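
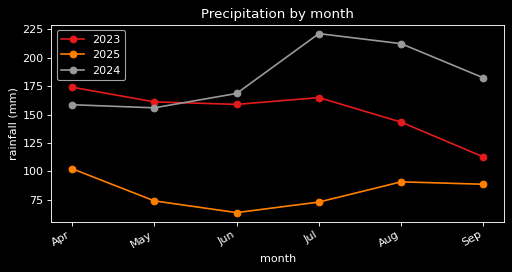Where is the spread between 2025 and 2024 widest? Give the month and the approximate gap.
Jul: 2025 ≈ 80, 2024 ≈ 220 → gap ≈ 140. Next-largest (Aug) is only ≈ 120.

Jul, ≈ 140 mm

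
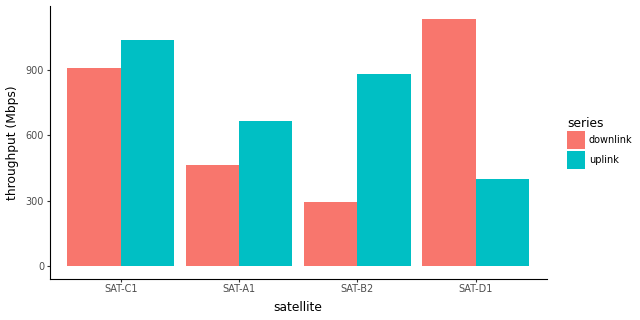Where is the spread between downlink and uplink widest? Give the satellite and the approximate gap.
SAT-D1, ≈ 700 Mbps

SAT-D1: downlink ≈ 1100, uplink ≈ 400 → gap ≈ 700. Next-largest (SAT-B2) is only ≈ 600.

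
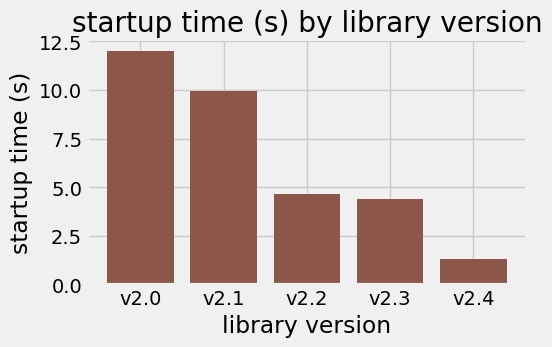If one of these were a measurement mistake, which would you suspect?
v2.0 ≈ 12; the rest sit between ≈ 1 and ≈ 10.

v2.0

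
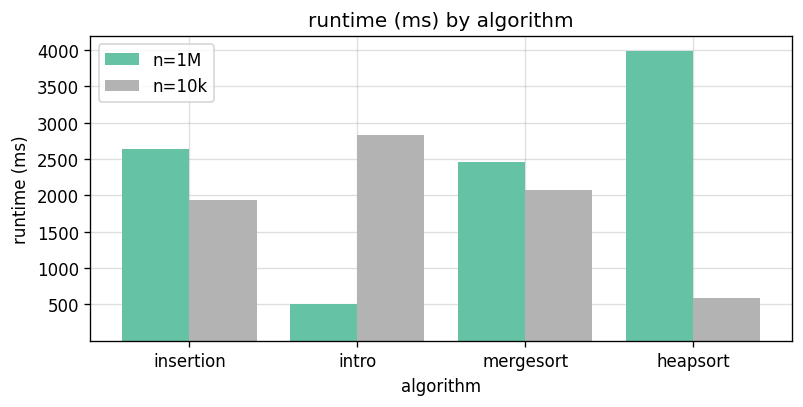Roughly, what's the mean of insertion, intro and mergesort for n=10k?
≈ 2333

(2000 + 3000 + 2000) / 3 ≈ 2333.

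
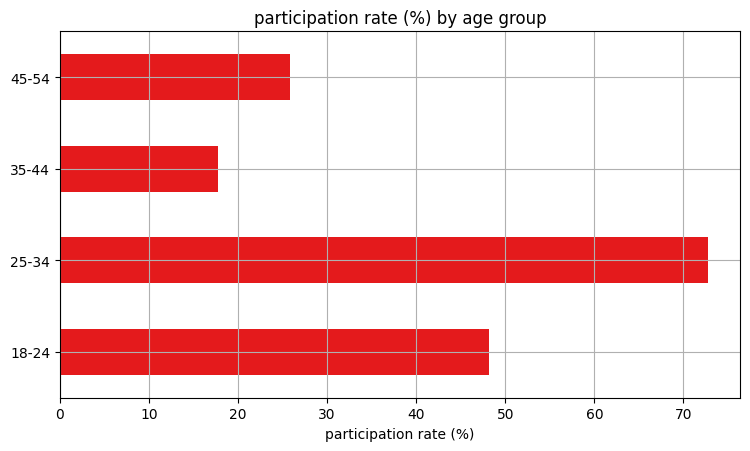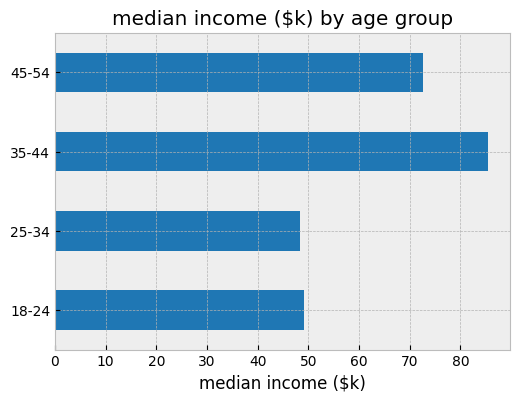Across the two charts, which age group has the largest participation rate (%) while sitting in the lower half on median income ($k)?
25-34

Chart 2 median median income ($k) ≈ 60; below-median age groups: 18-24, 25-34. Among those, 25-34 has the highest participation rate (%) (≈ 70).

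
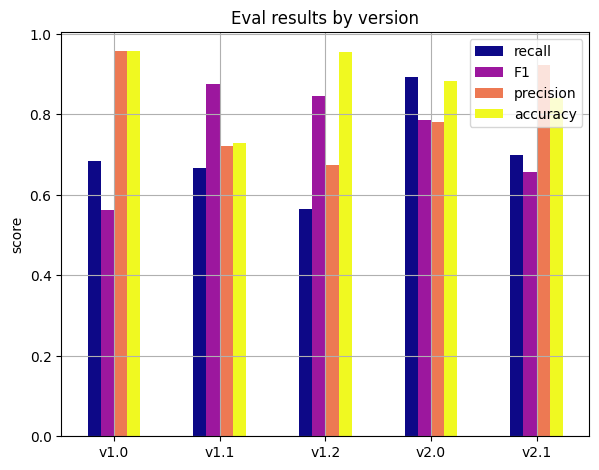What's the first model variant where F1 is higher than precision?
v1.0: F1 ≈ 0.6 vs precision ≈ 1.0 (not yet); v1.1: F1 ≈ 0.9 vs precision ≈ 0.7 (first crossover).

v1.1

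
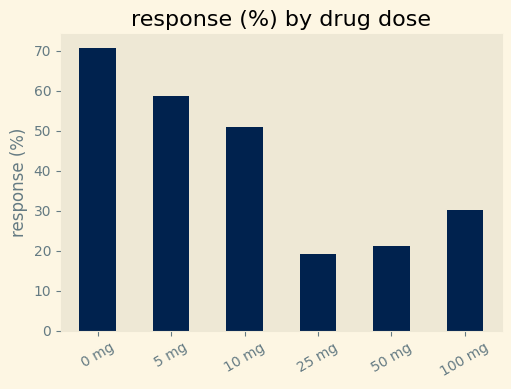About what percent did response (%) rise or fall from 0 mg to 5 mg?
≈ -14.3%

0 mg ≈ 70, 5 mg ≈ 60; (60 − 70) / 70 ≈ -14.3%.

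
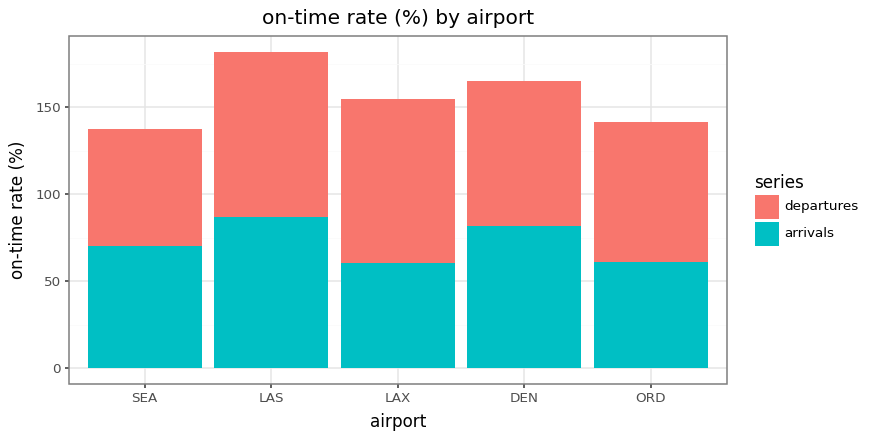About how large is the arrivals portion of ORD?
≈ 60

arrivals top ≈ 60, bottom ≈ 0; segment ≈ 60.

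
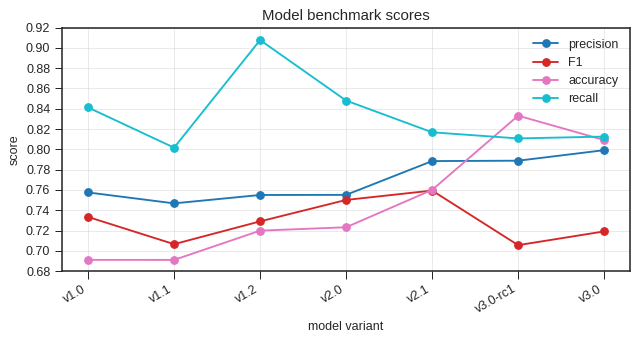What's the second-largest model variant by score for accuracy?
v3.0

Top 3 for accuracy: v3.0-rc1 ≈ 0.84, v3.0 ≈ 0.80, v2.1 ≈ 0.76.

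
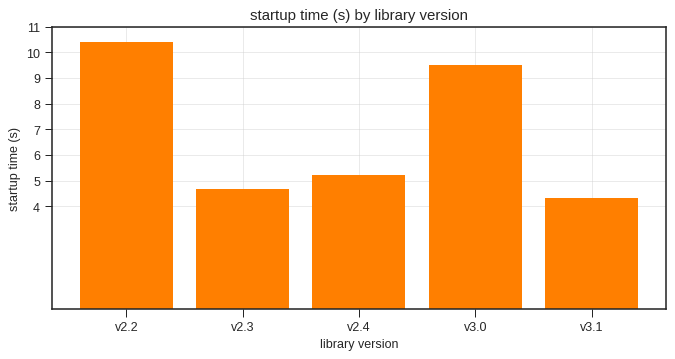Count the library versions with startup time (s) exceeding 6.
2

Above 6: v2.2, v3.0.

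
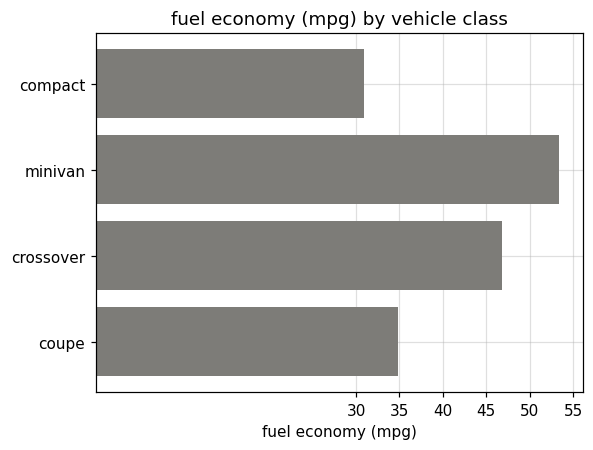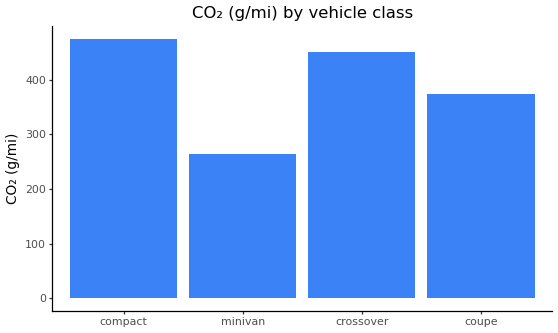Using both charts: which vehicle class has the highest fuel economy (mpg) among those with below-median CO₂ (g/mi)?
Chart 2 median CO₂ (g/mi) ≈ 400; below-median vehicle classes: minivan, coupe. Among those, minivan has the highest fuel economy (mpg) (≈ 55).

minivan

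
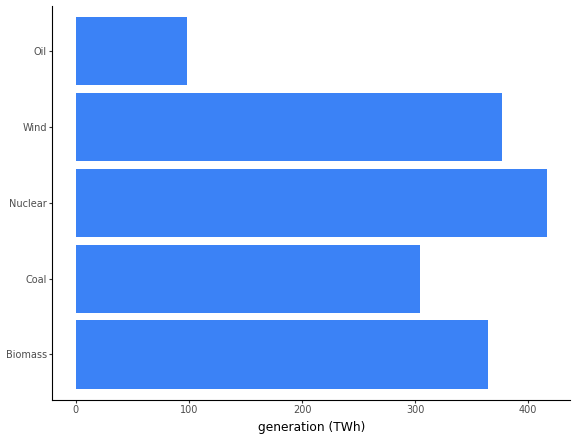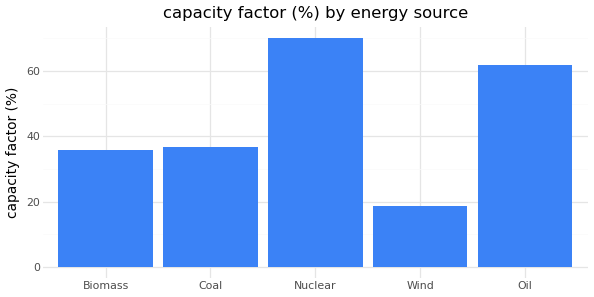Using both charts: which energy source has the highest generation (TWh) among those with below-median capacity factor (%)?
Wind

Chart 2 median capacity factor (%) ≈ 40; below-median energy sources: Biomass, Wind. Among those, Wind has the highest generation (TWh) (≈ 400).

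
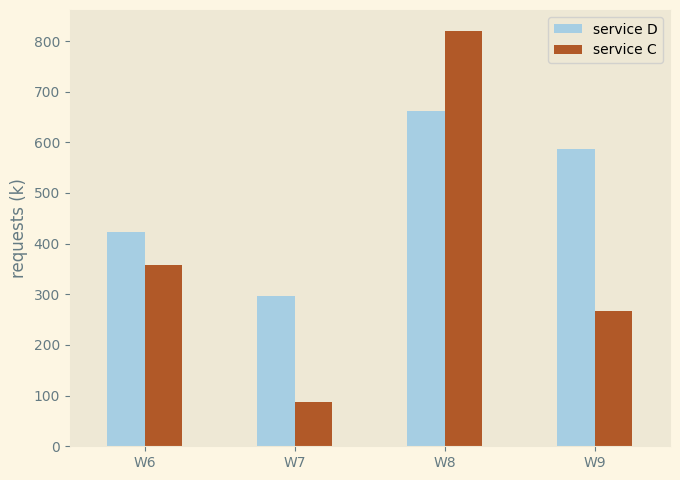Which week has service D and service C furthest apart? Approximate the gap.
W9: service D ≈ 600, service C ≈ 300 → gap ≈ 300. Next-largest (W7) is only ≈ 200.

W9, ≈ 300 k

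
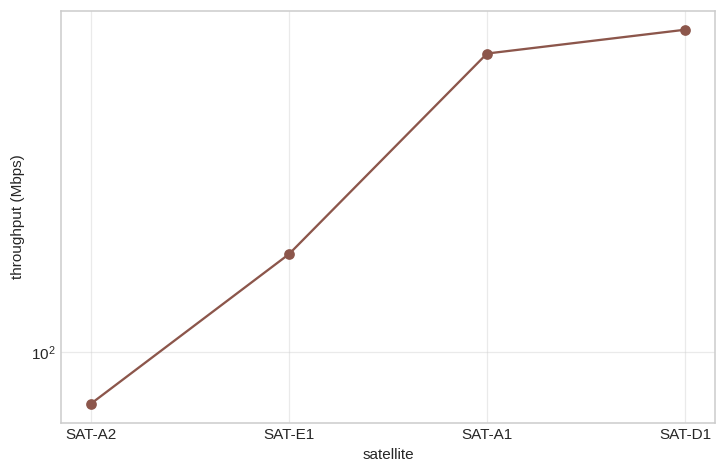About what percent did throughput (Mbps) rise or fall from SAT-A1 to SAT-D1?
≈ +14.3%

SAT-A1 ≈ 700, SAT-D1 ≈ 800; (800 − 700) / 700 ≈ +14.3%.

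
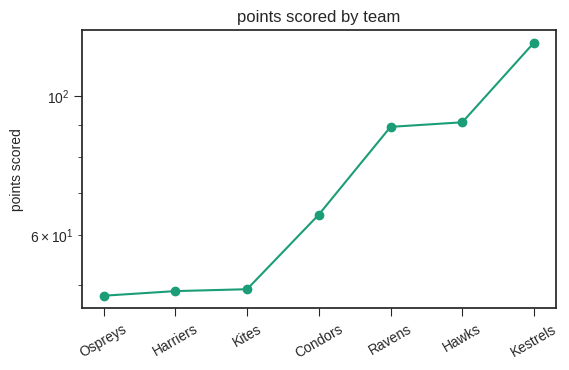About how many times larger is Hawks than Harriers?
Hawks ≈ 90, Harriers ≈ 50; 90/50 ≈ 1.8.

≈ 1.8×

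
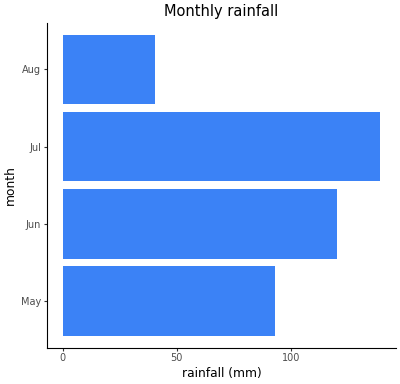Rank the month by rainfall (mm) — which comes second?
Jun

Top 3: Jul ≈ 140, Jun ≈ 120, May ≈ 100.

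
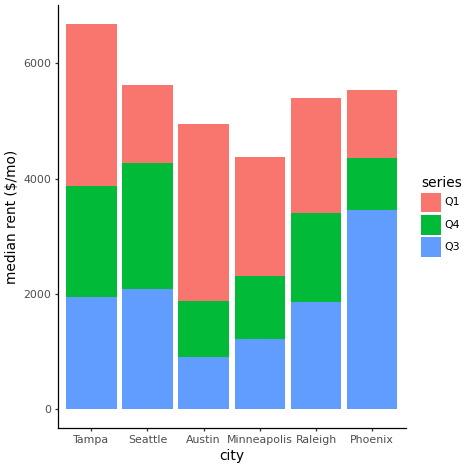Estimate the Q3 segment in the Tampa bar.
Q3 top ≈ 2000, bottom ≈ 0; segment ≈ 2000.

≈ 2000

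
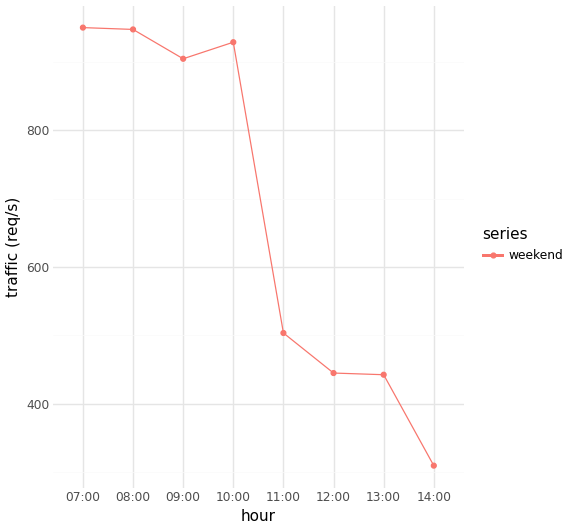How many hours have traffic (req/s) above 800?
Above 800: 07:00, 08:00, 09:00, 10:00.

4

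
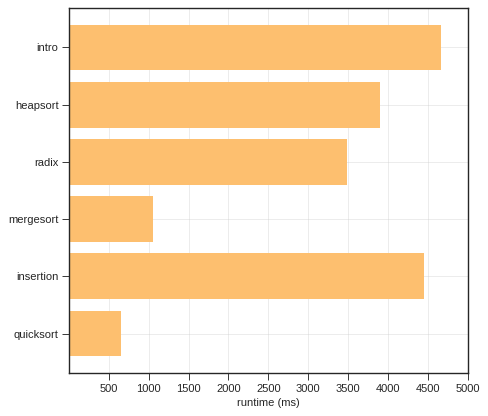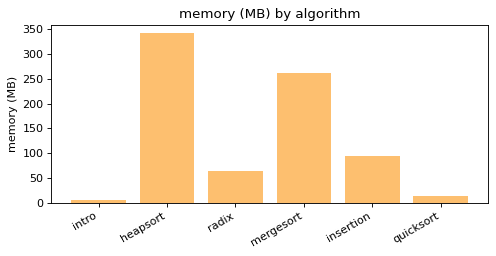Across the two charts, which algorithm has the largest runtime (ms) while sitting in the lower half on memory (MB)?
Chart 2 median memory (MB) ≈ 100; below-median algorithms: intro, radix, quicksort. Among those, intro has the highest runtime (ms) (≈ 4500).

intro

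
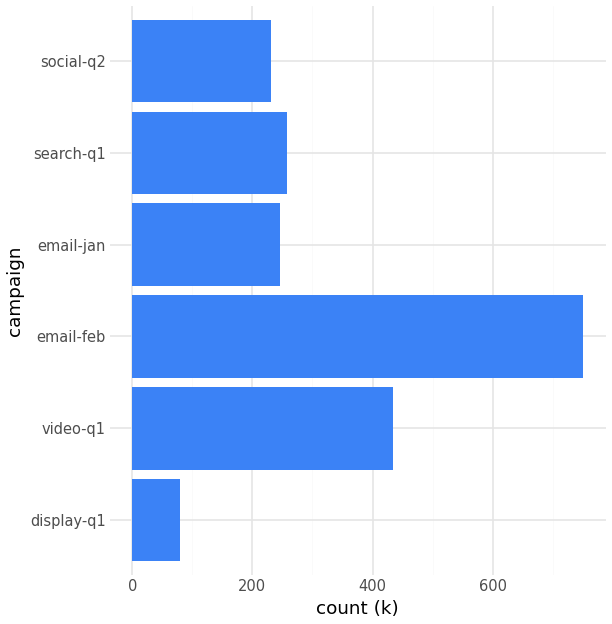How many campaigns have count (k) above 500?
Above 500: email-feb.

1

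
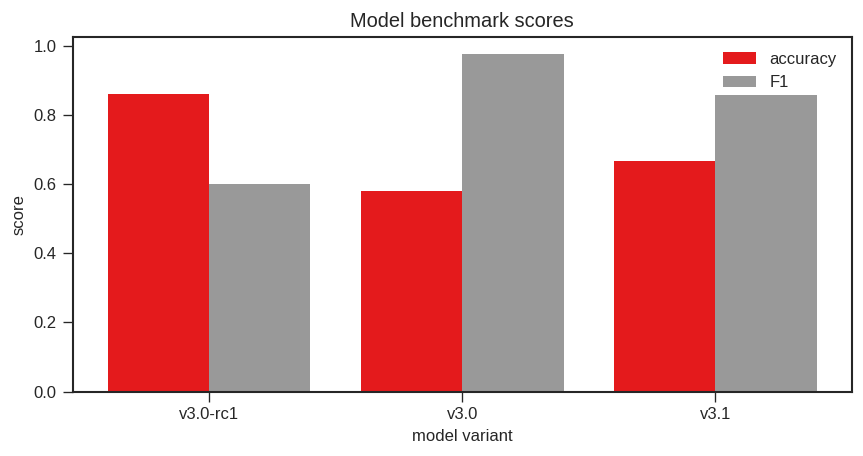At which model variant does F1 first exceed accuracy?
v3.0-rc1: F1 ≈ 0.6 vs accuracy ≈ 0.9 (not yet); v3.0: F1 ≈ 1.0 vs accuracy ≈ 0.6 (first crossover).

v3.0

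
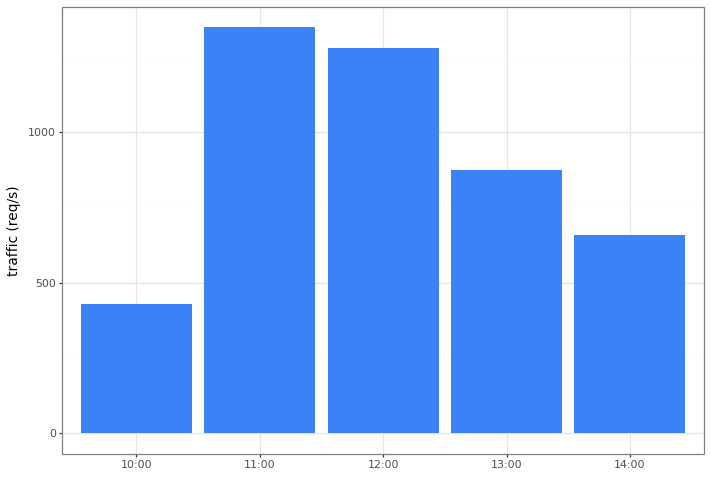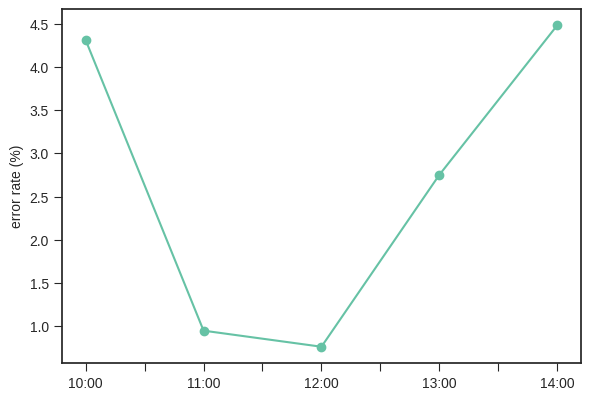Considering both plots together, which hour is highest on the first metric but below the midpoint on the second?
11:00

Chart 2 median error rate (%) ≈ 3; below-median hours: 11:00, 12:00. Among those, 11:00 has the highest traffic (req/s) (≈ 1400).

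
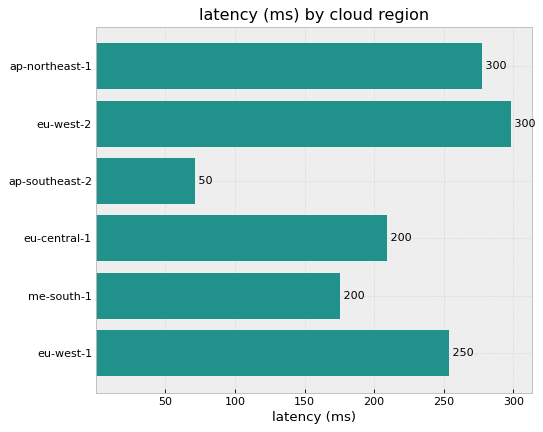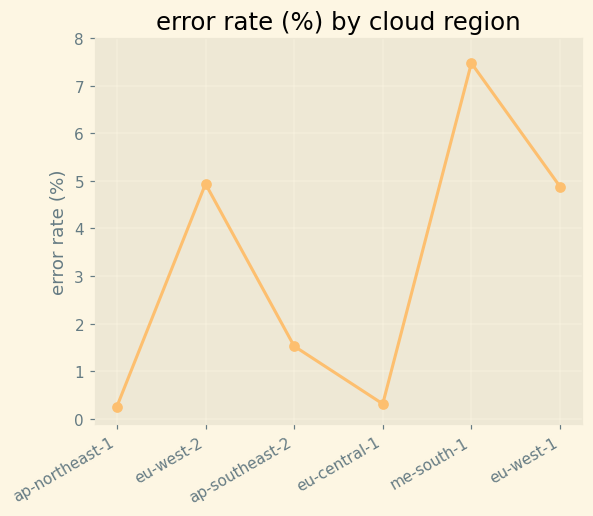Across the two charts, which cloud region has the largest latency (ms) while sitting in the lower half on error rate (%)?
Chart 2 median error rate (%) ≈ 3; below-median cloud regions: ap-northeast-1, ap-southeast-2, eu-central-1. Among those, ap-northeast-1 has the highest latency (ms) (≈ 300).

ap-northeast-1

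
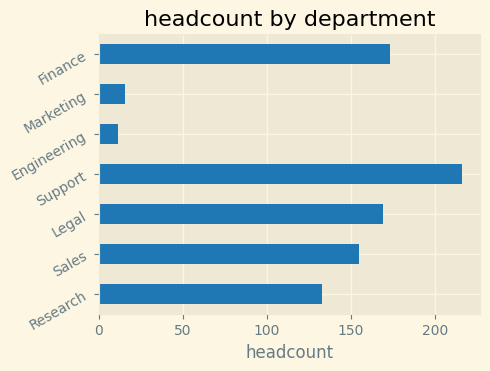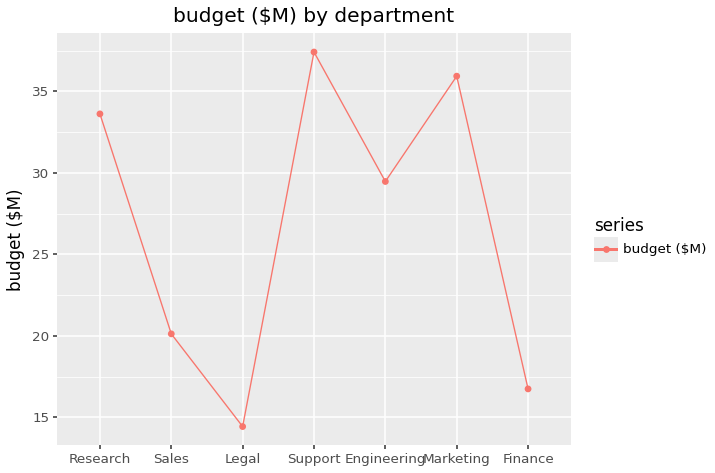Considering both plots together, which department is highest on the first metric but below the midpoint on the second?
Finance

Chart 2 median budget ($M) ≈ 30; below-median departments: Sales, Legal, Finance. Among those, Finance has the highest headcount (≈ 180).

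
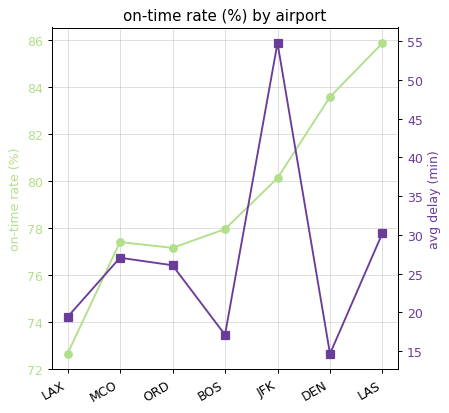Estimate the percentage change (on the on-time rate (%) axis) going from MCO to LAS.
≈ +10.3%

MCO ≈ 78, LAS ≈ 86; (86 − 78) / 78 ≈ +10.3%.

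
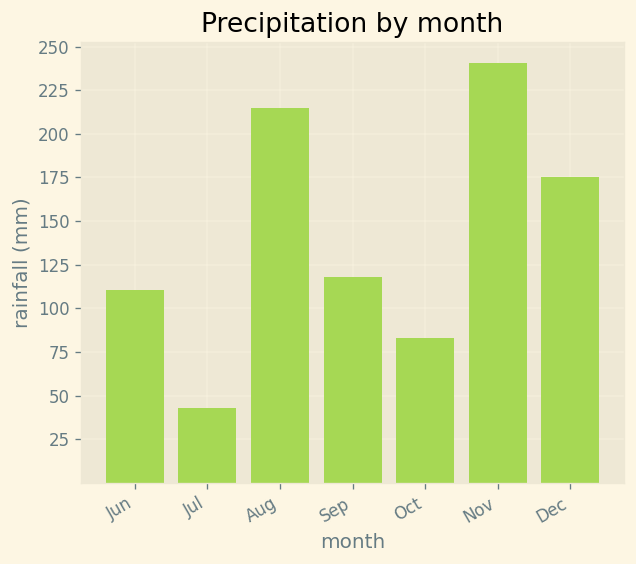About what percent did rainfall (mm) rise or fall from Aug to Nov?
Aug ≈ 225, Nov ≈ 250; (250 − 225) / 225 ≈ +11.1%.

≈ +11.1%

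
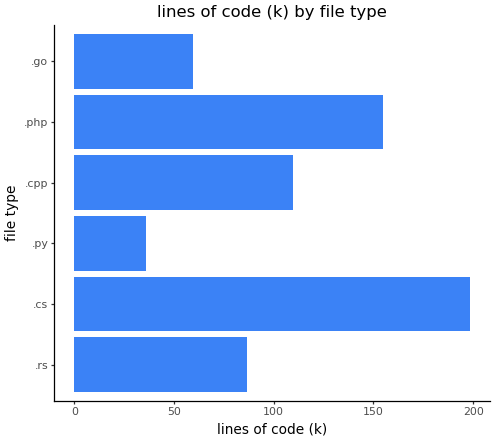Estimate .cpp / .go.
.cpp ≈ 100, .go ≈ 60; 100/60 ≈ 1.67.

≈ 1.67×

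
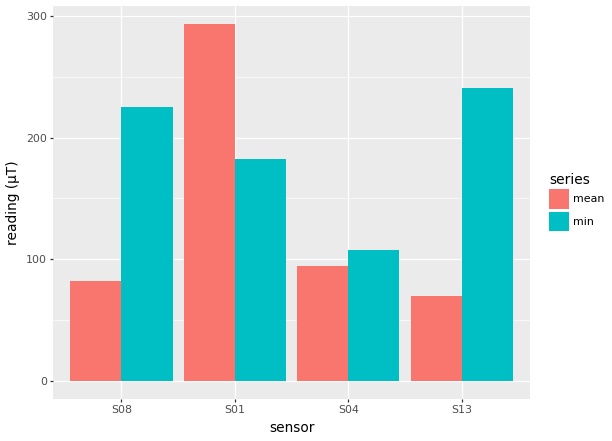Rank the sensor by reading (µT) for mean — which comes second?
Top 3 for mean: S01 ≈ 300, S04 ≈ 100, S08 ≈ 75.

S04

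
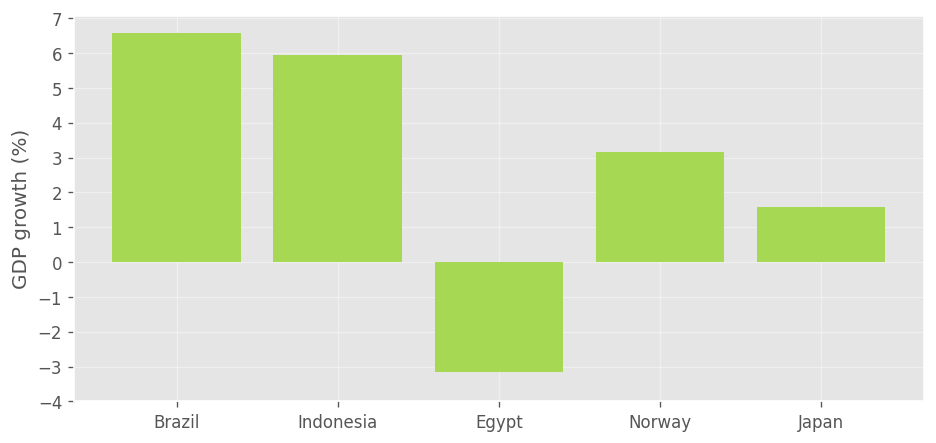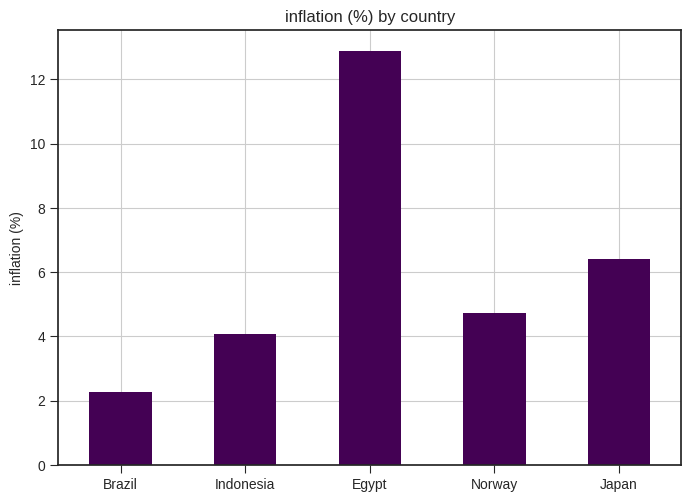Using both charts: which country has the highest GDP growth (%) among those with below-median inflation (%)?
Brazil

Chart 2 median inflation (%) ≈ 4; below-median countries: Brazil, Indonesia. Among those, Brazil has the highest GDP growth (%) (≈ 7).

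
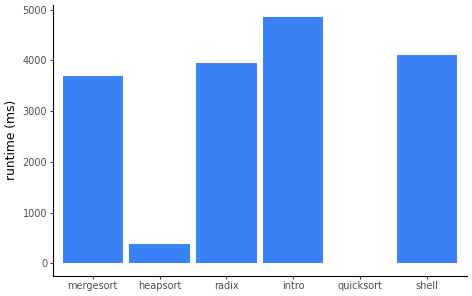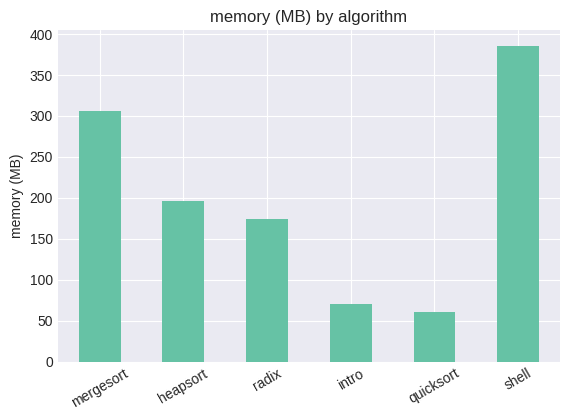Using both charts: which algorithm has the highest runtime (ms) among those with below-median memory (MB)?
Chart 2 median memory (MB) ≈ 200; below-median algorithms: radix, intro, quicksort. Among those, intro has the highest runtime (ms) (≈ 5000).

intro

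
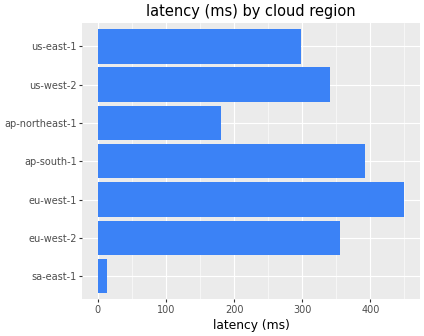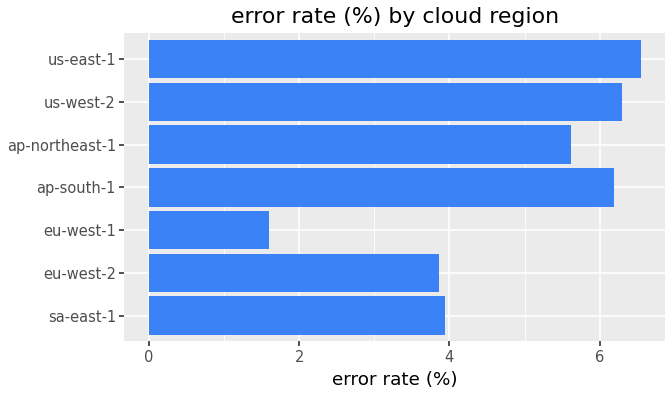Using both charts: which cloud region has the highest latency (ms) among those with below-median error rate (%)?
eu-west-1

Chart 2 median error rate (%) ≈ 6; below-median cloud regions: sa-east-1, eu-west-2, eu-west-1. Among those, eu-west-1 has the highest latency (ms) (≈ 450).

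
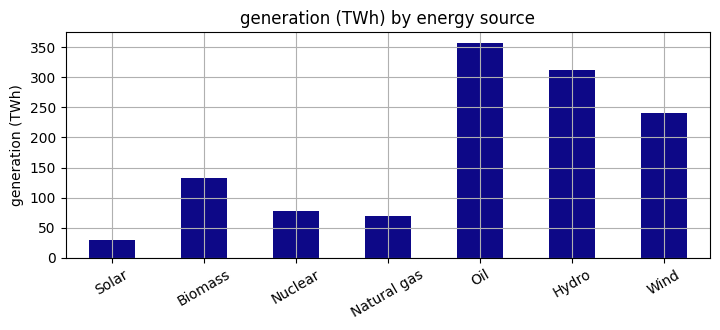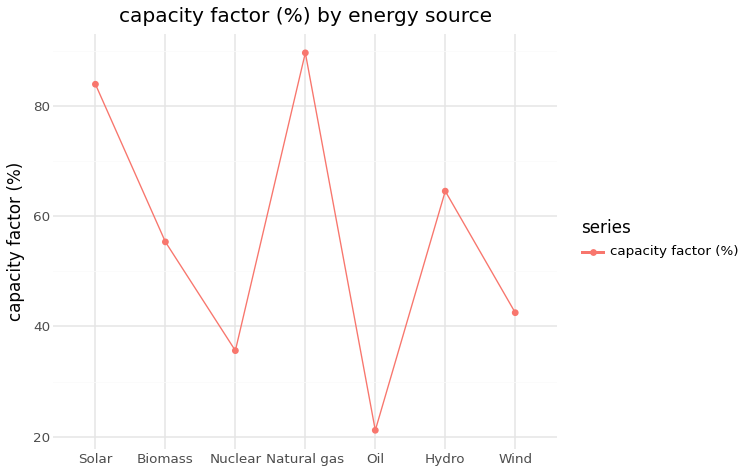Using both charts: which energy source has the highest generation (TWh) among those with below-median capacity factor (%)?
Oil

Chart 2 median capacity factor (%) ≈ 60; below-median energy sources: Nuclear, Oil, Wind. Among those, Oil has the highest generation (TWh) (≈ 350).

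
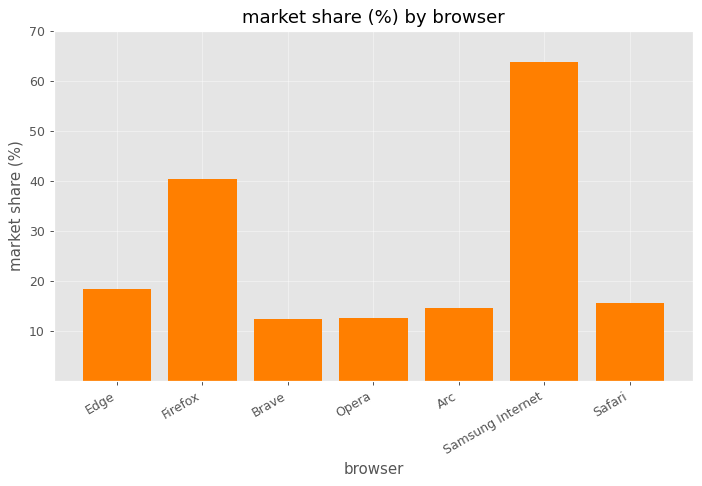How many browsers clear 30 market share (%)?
2

Above 30: Firefox, Samsung Internet.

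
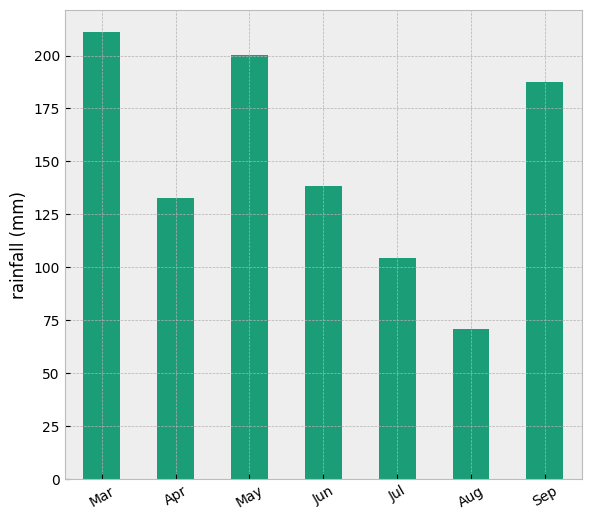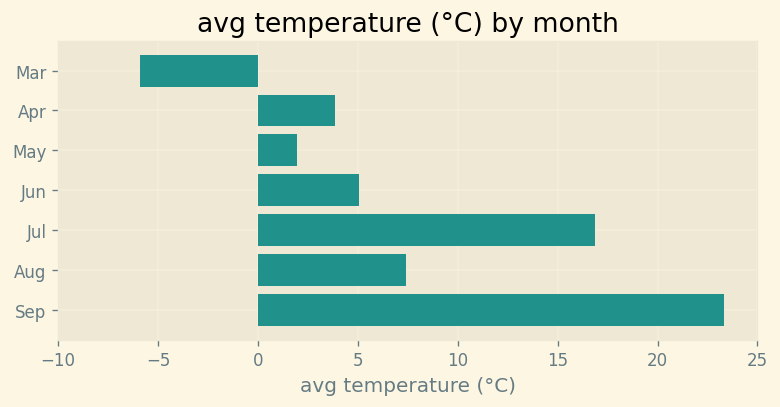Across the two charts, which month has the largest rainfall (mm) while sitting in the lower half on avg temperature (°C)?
Mar

Chart 2 median avg temperature (°C) ≈ 5; below-median months: Mar, Apr, May. Among those, Mar has the highest rainfall (mm) (≈ 220).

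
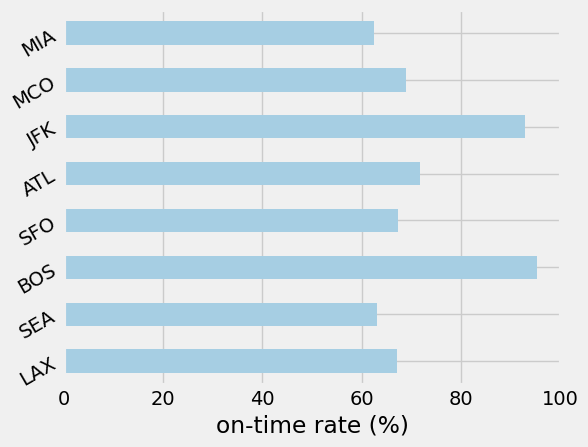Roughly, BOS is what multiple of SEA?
≈ 1.67×

BOS ≈ 100, SEA ≈ 60; 100/60 ≈ 1.67.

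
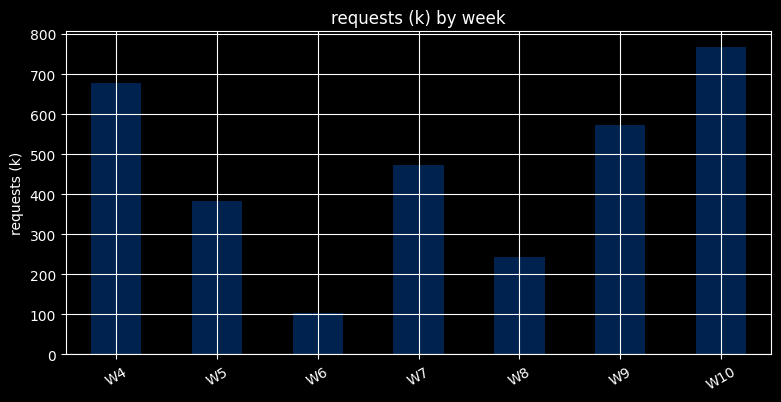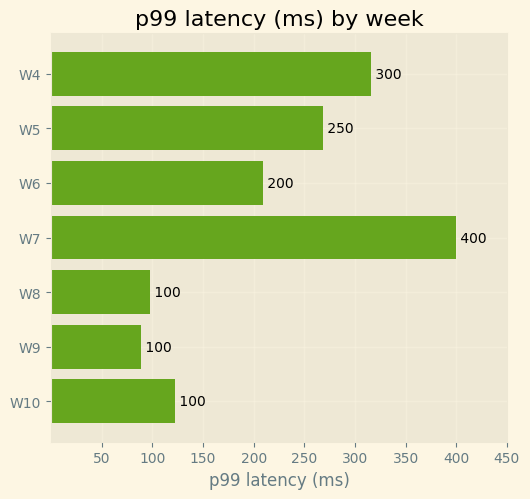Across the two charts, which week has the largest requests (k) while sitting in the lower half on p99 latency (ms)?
Chart 2 median p99 latency (ms) ≈ 200; below-median weeks: W8, W9, W10. Among those, W10 has the highest requests (k) (≈ 800).

W10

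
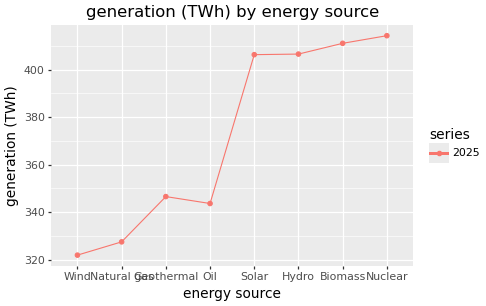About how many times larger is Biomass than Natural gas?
Biomass ≈ 410, Natural gas ≈ 330; 410/330 ≈ 1.24.

≈ 1.24×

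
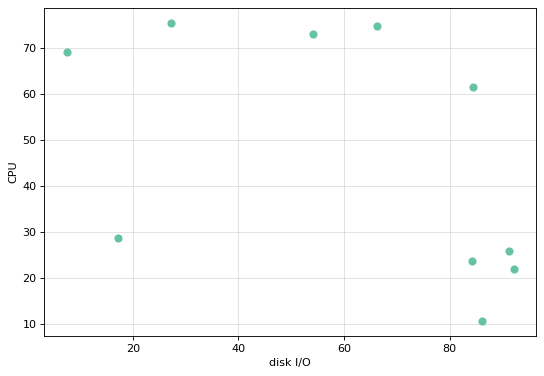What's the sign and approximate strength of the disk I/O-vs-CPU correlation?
Points are negatively correlated; moderate (|r| ≈ 0.5).

negative, moderate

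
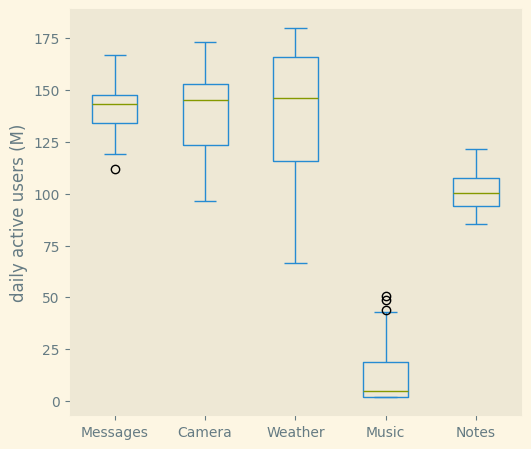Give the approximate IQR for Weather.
Q3 ≈ 160, Q1 ≈ 120; IQR ≈ 40.

≈ 40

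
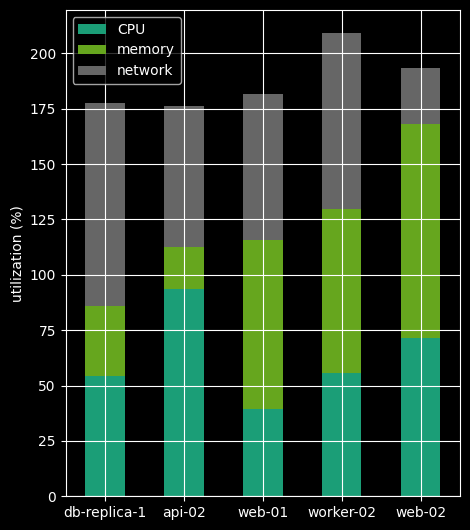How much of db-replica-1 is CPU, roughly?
≈ 60

CPU top ≈ 60, bottom ≈ 0; segment ≈ 60.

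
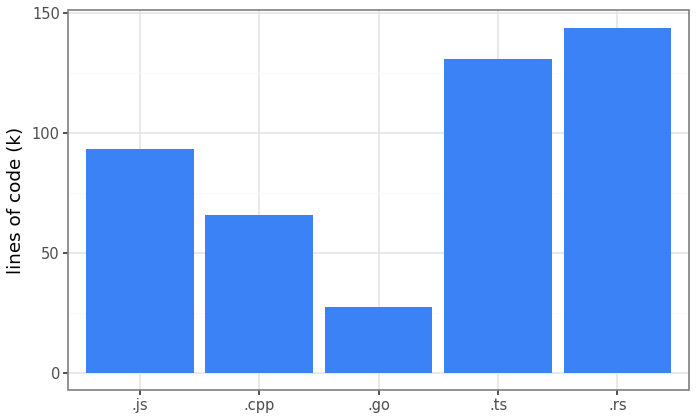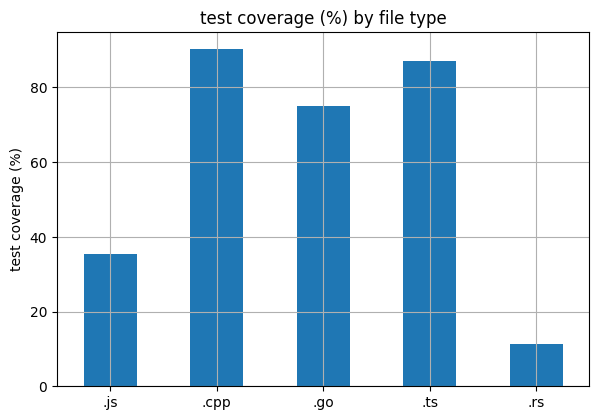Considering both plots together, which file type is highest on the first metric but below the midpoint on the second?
.rs

Chart 2 median test coverage (%) ≈ 70; below-median file types: .js, .rs. Among those, .rs has the highest lines of code (k) (≈ 140).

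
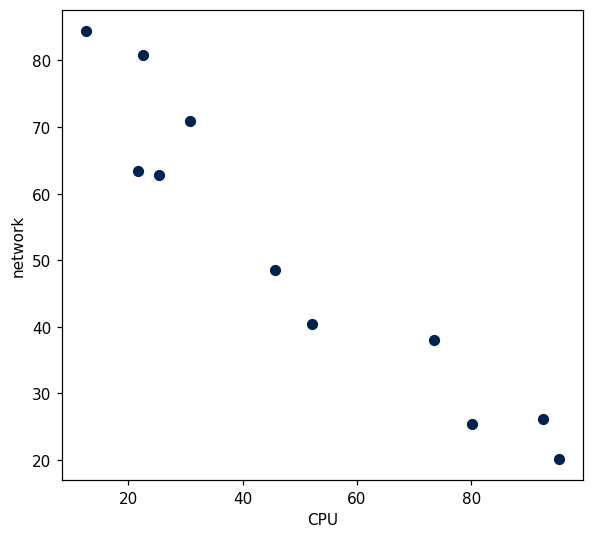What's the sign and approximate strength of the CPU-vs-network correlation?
Points are negatively correlated; strong (|r| ≈ 1.0).

negative, strong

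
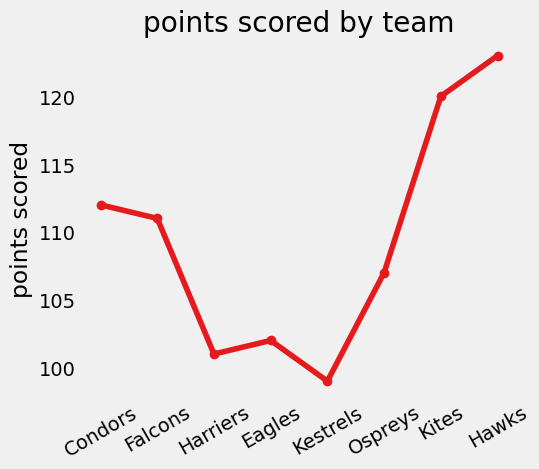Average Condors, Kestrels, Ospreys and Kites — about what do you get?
≈ 110

(112 + 100 + 108 + 120) / 4 ≈ 110.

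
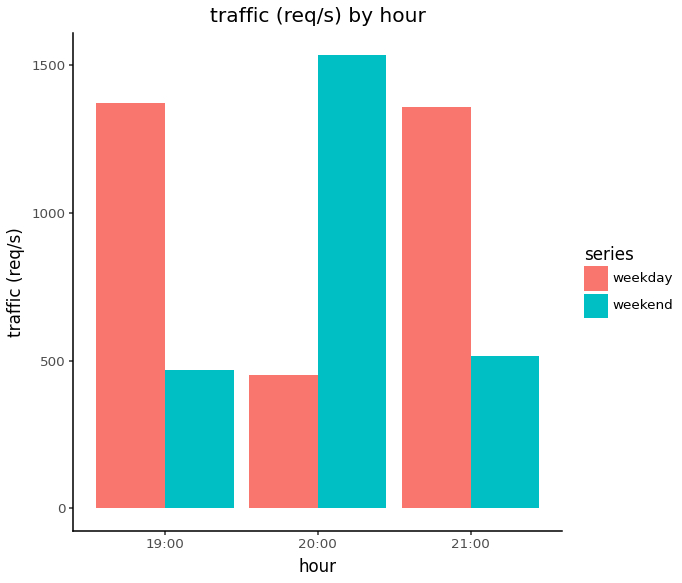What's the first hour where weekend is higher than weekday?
20:00

19:00: weekend ≈ 400 vs weekday ≈ 1400 (not yet); 20:00: weekend ≈ 1600 vs weekday ≈ 400 (first crossover).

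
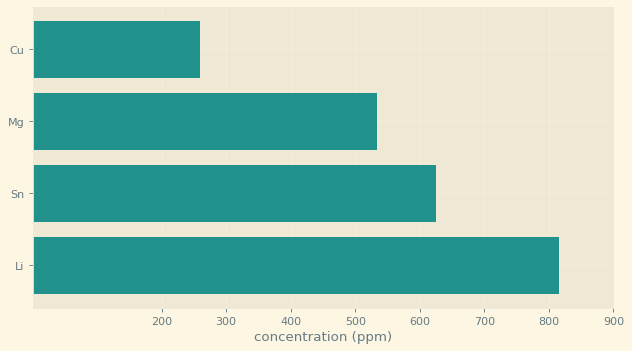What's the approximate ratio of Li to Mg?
≈ 1.6×

Li ≈ 800, Mg ≈ 500; 800/500 ≈ 1.6.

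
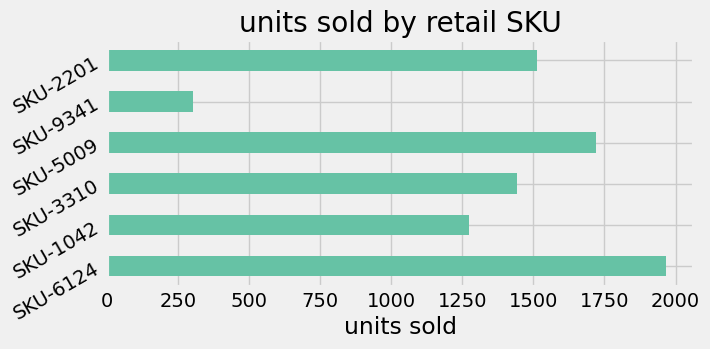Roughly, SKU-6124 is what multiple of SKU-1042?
SKU-6124 ≈ 2000, SKU-1042 ≈ 1200; 2000/1200 ≈ 1.67.

≈ 1.67×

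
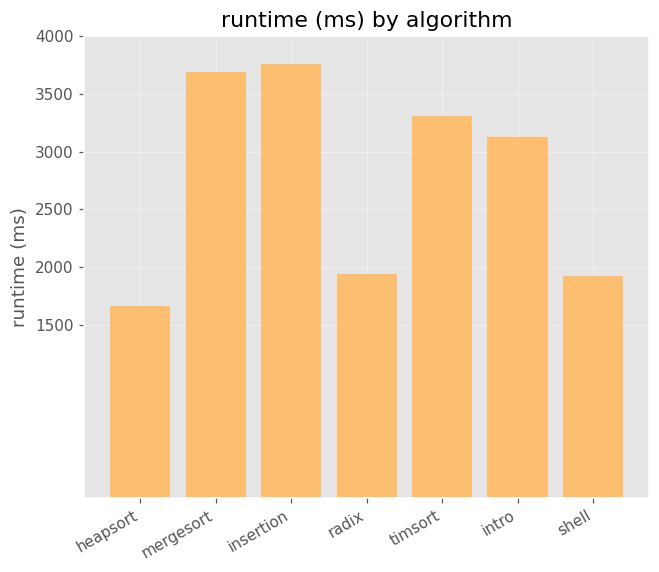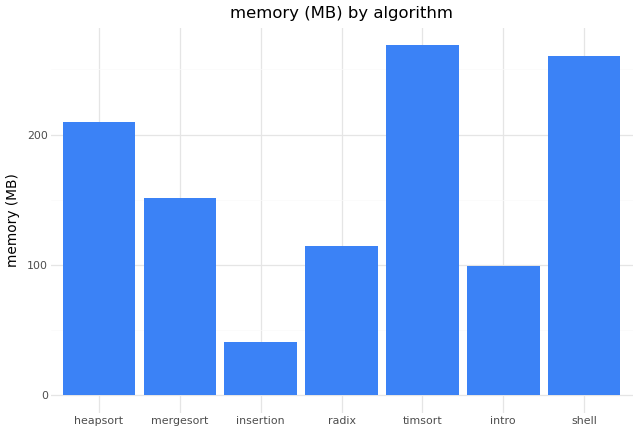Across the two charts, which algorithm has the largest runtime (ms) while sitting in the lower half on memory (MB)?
insertion

Chart 2 median memory (MB) ≈ 150; below-median algorithms: insertion, radix, intro. Among those, insertion has the highest runtime (ms) (≈ 4000).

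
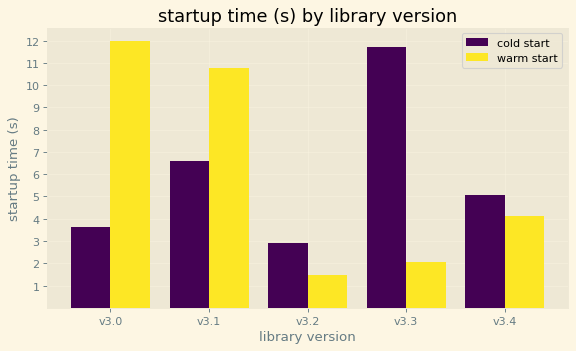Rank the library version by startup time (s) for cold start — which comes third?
v3.4

Top 4 for cold start: v3.3 ≈ 12, v3.1 ≈ 7, v3.4 ≈ 5, v3.0 ≈ 4.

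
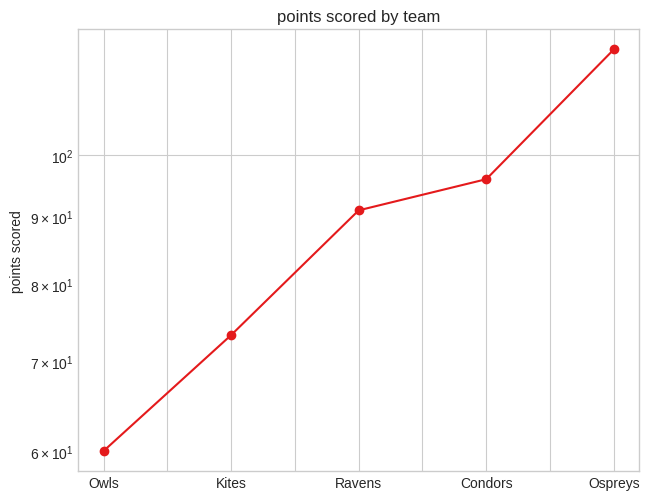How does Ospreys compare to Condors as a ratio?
Ospreys ≈ 120, Condors ≈ 100; 120/100 ≈ 1.2.

≈ 1.2×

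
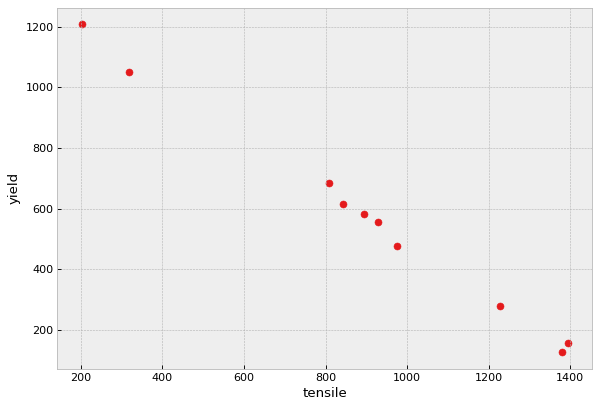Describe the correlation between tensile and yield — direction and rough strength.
negative, strong

Points are negatively correlated; strong (|r| ≈ 1.0).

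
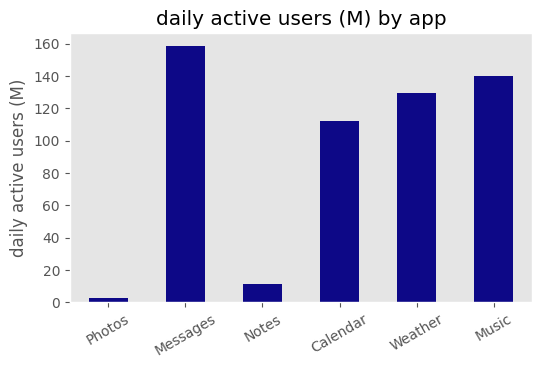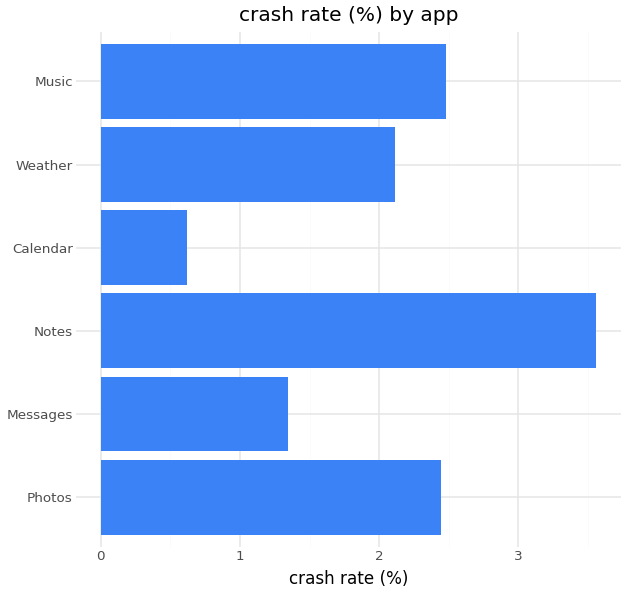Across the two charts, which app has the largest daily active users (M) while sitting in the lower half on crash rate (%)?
Chart 2 median crash rate (%) ≈ 2.5; below-median apps: Messages, Calendar, Weather. Among those, Messages has the highest daily active users (M) (≈ 160).

Messages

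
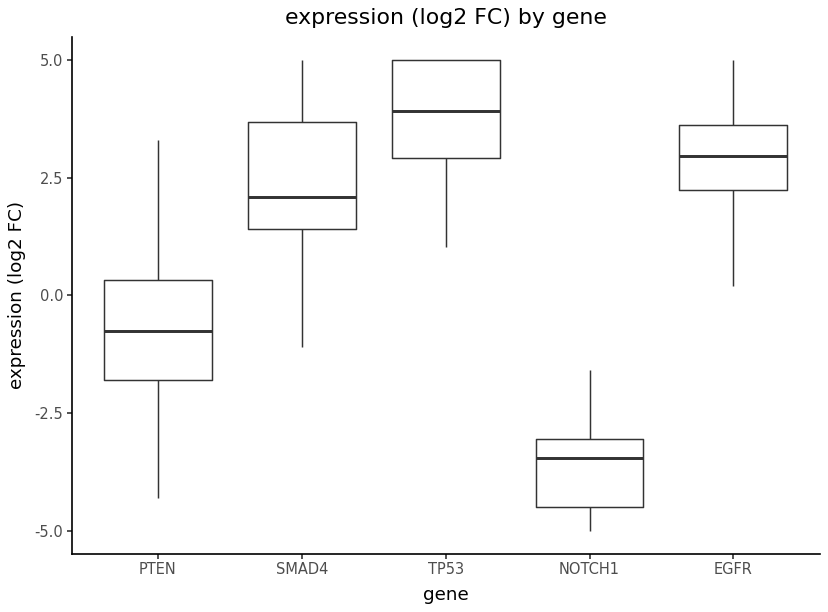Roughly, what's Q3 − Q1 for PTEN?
Q3 ≈ 0, Q1 ≈ -2; IQR ≈ 2.

≈ 2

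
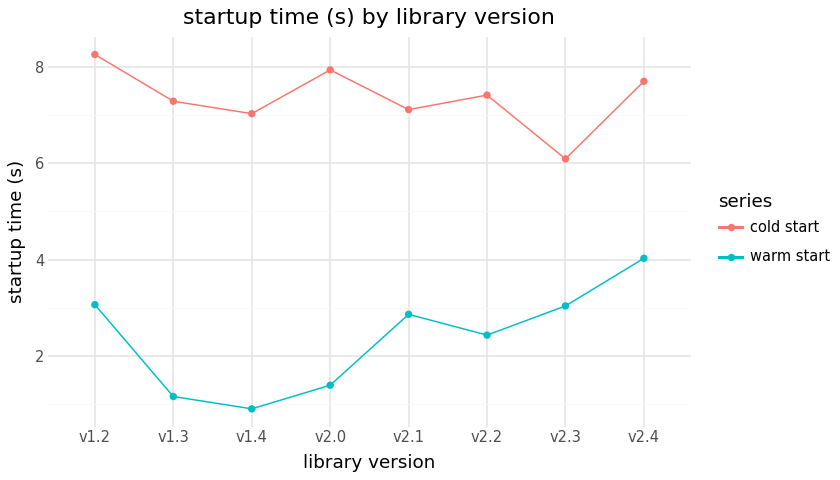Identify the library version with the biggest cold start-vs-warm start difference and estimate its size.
v2.0: cold start ≈ 8, warm start ≈ 1 → gap ≈ 7. Next-largest (v1.3) is only ≈ 6.

v2.0, ≈ 7 s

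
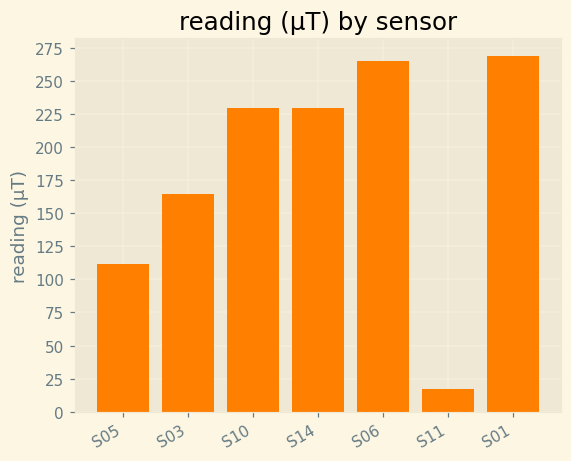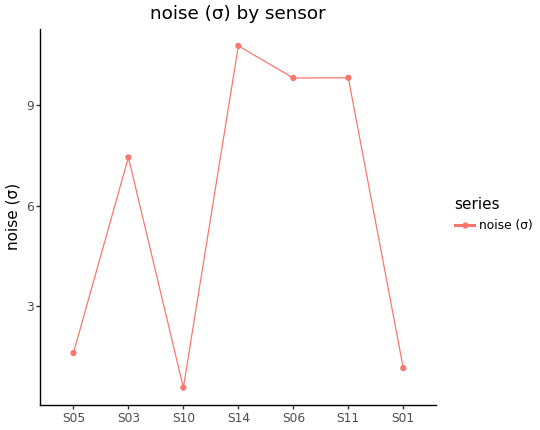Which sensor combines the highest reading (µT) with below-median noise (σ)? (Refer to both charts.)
Chart 2 median noise (σ) ≈ 7; below-median sensors: S05, S10, S01. Among those, S01 has the highest reading (µT) (≈ 275).

S01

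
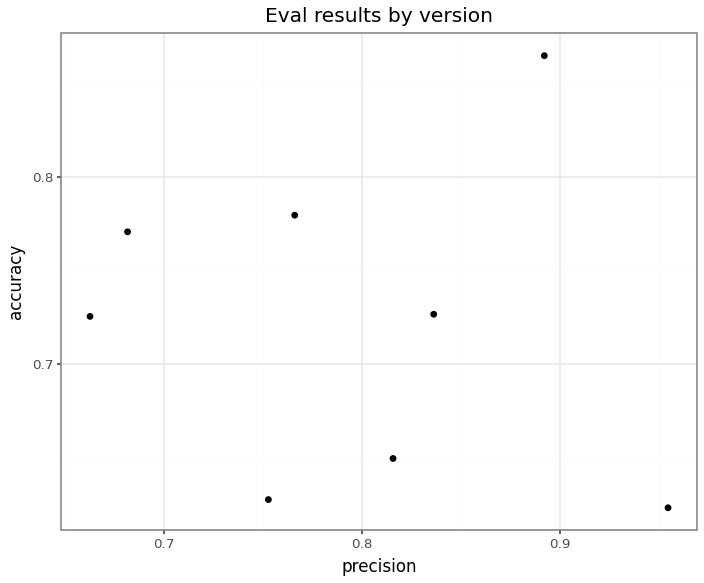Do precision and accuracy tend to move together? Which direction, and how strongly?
Points are roughly uncorrelated; weak (|r| ≈ 0.1).

no clear correlation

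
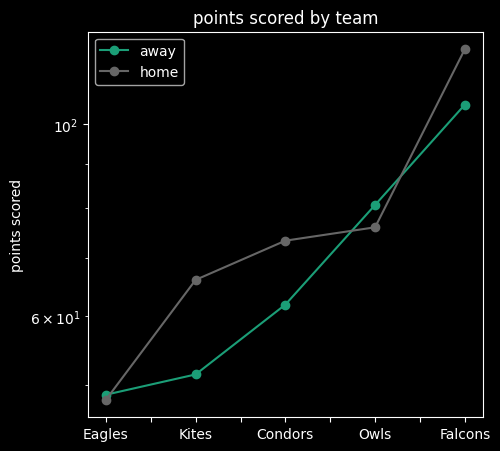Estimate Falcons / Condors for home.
≈ 1.71×

Falcons ≈ 120, Condors ≈ 70; 120/70 ≈ 1.71.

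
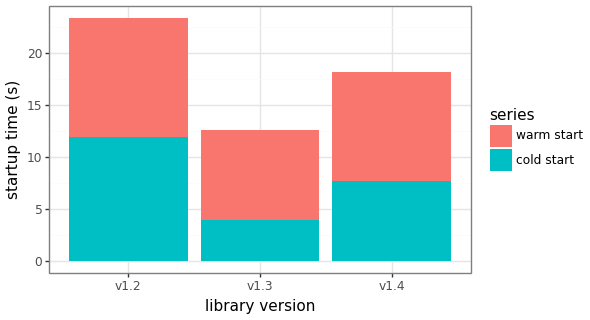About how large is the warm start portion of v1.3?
warm start top ≈ 12, bottom ≈ 4; segment ≈ 8.

≈ 8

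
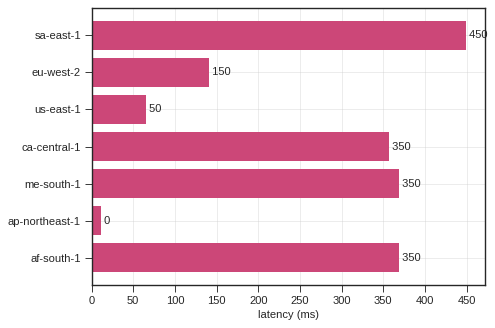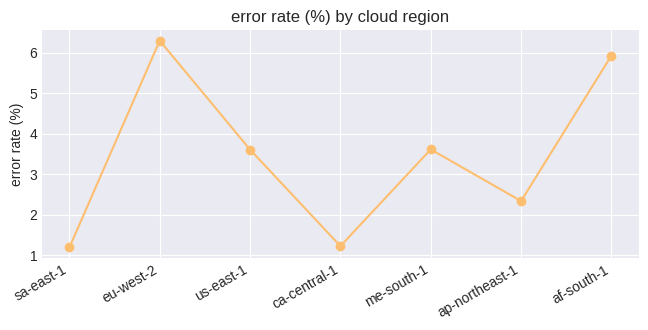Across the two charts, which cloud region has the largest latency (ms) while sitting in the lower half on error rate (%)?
Chart 2 median error rate (%) ≈ 4; below-median cloud regions: sa-east-1, ca-central-1, ap-northeast-1. Among those, sa-east-1 has the highest latency (ms) (≈ 450).

sa-east-1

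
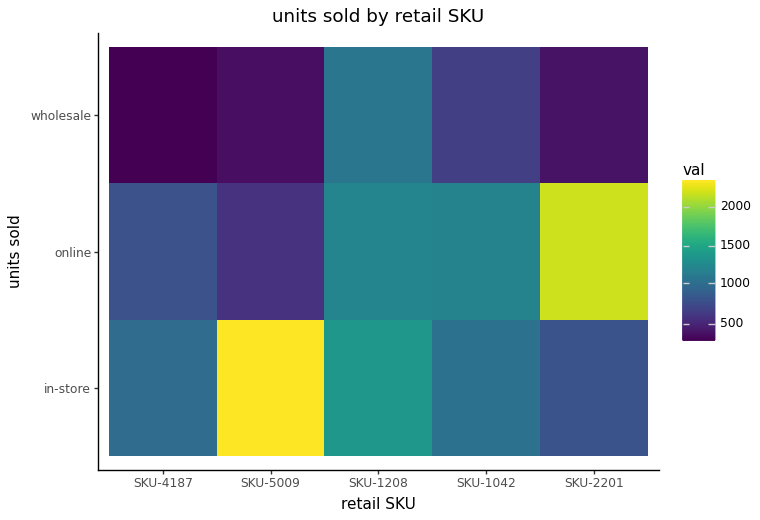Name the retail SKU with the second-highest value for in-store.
Top 3 for in-store: SKU-5009 ≈ 2400, SKU-1208 ≈ 1400, SKU-1042 ≈ 1000.

SKU-1208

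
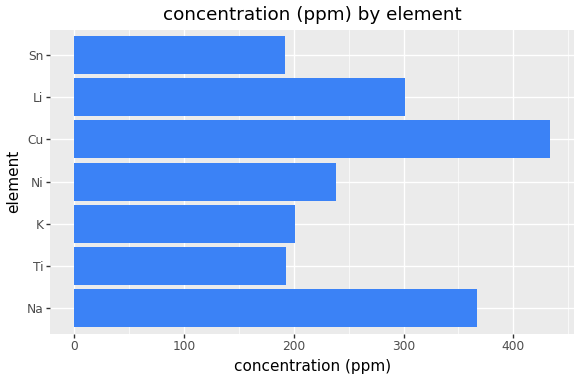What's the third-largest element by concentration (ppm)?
Li

Top 4: Cu ≈ 450, Na ≈ 350, Li ≈ 300, Ni ≈ 250.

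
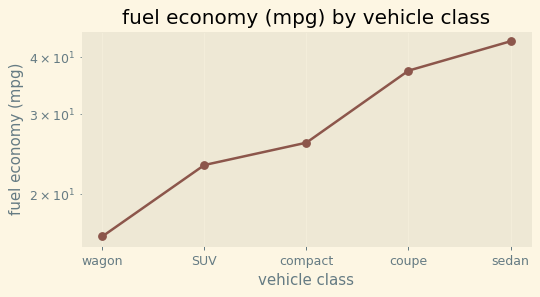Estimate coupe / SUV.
coupe ≈ 35, SUV ≈ 25; 35/25 ≈ 1.4.

≈ 1.4×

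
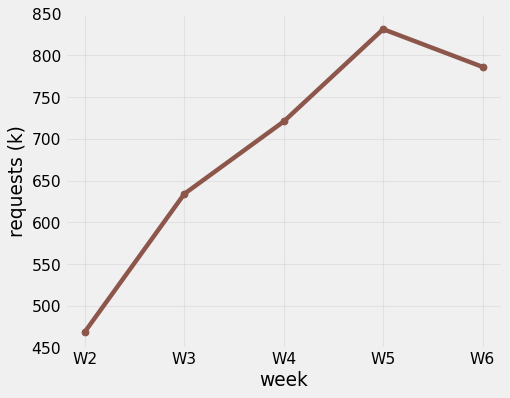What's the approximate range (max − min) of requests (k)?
Max W5 ≈ 850, min W2 ≈ 450; range ≈ 400.

≈ 400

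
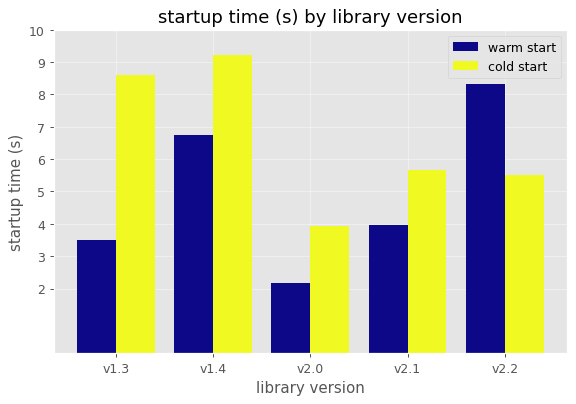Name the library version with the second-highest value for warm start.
v1.4

Top 3 for warm start: v2.2 ≈ 8, v1.4 ≈ 7, v2.1 ≈ 4.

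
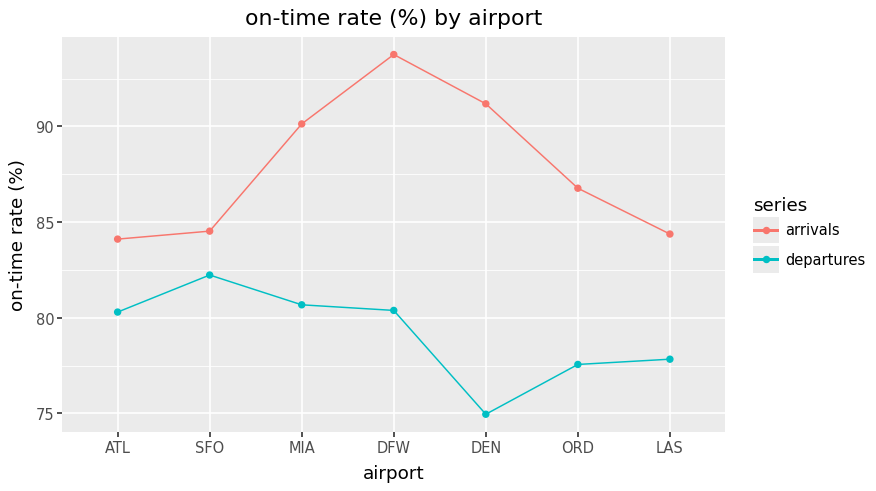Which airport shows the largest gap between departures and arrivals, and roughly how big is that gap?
DEN, ≈ 18 %

DEN: departures ≈ 74, arrivals ≈ 92 → gap ≈ 18. Next-largest (DFW) is only ≈ 14.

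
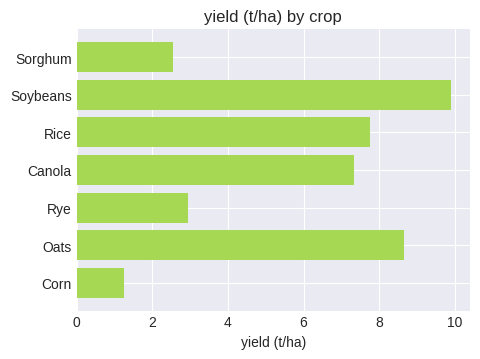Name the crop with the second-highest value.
Oats

Top 3: Soybeans ≈ 10, Oats ≈ 9, Rice ≈ 8.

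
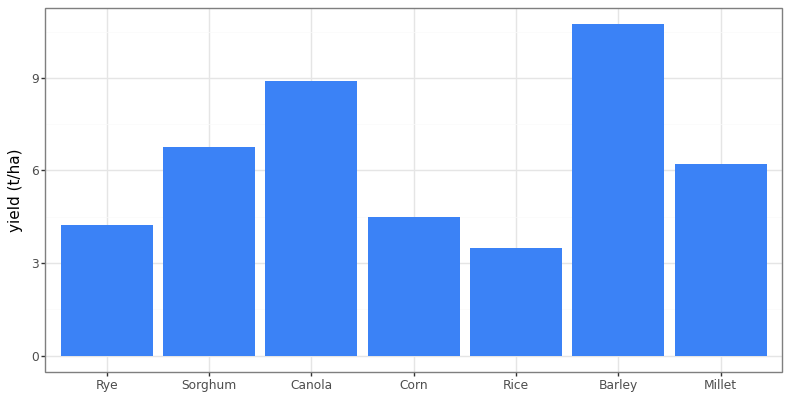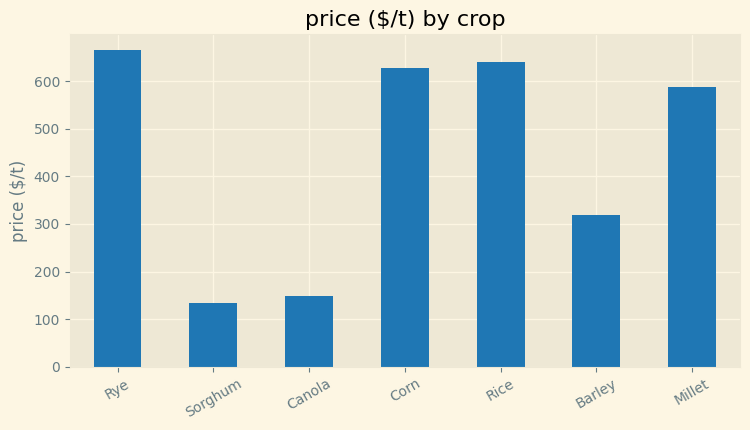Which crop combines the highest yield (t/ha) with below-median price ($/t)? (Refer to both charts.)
Chart 2 median price ($/t) ≈ 600; below-median crops: Sorghum, Canola, Barley. Among those, Barley has the highest yield (t/ha) (≈ 11).

Barley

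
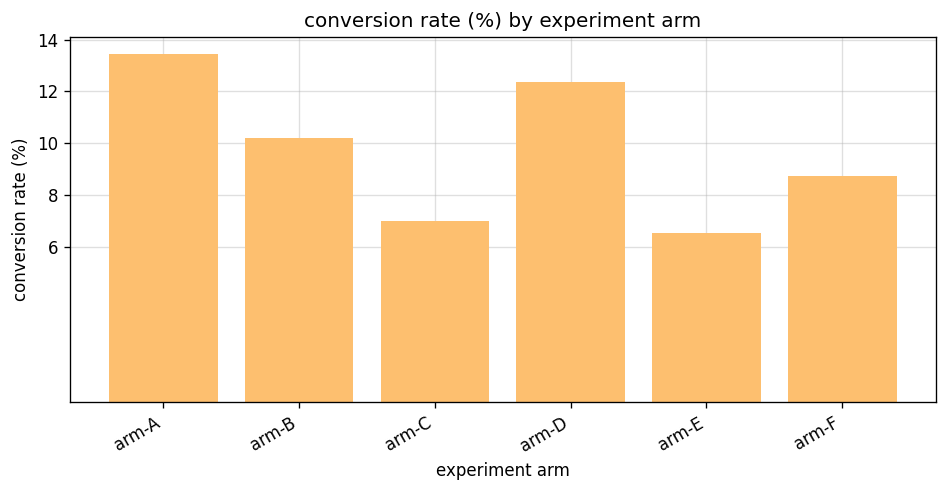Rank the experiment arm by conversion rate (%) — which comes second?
arm-D

Top 3: arm-A ≈ 14, arm-D ≈ 12, arm-B ≈ 10.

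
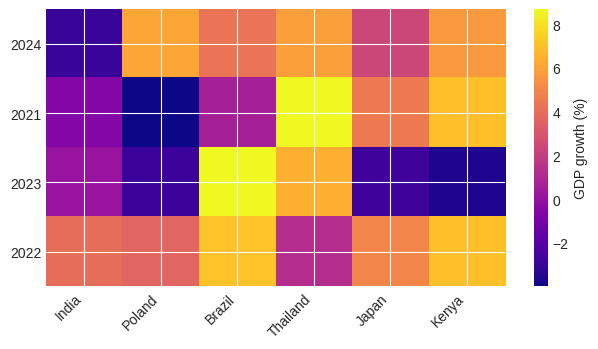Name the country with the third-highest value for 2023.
Top 4 for 2023: Brazil ≈ 8, Thailand ≈ 6, India ≈ 0, Japan ≈ -2.

India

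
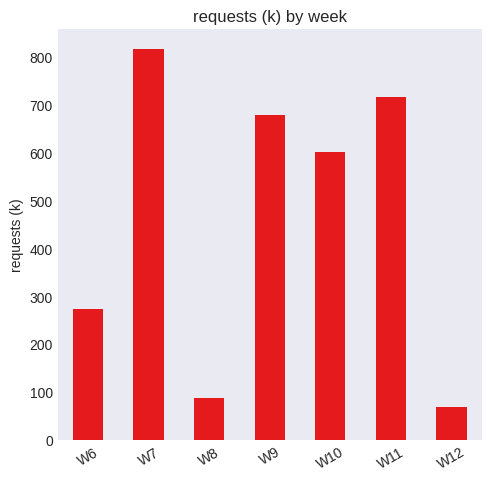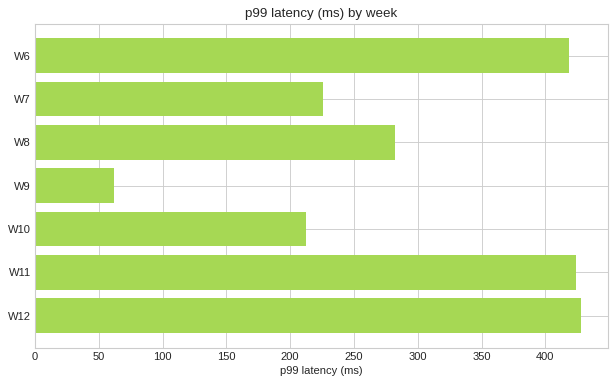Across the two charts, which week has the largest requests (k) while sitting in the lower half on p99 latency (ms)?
Chart 2 median p99 latency (ms) ≈ 300; below-median weeks: W7, W9, W10. Among those, W7 has the highest requests (k) (≈ 800).

W7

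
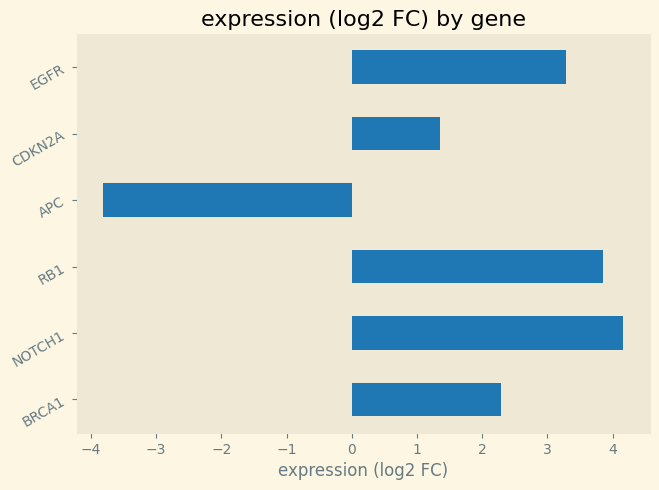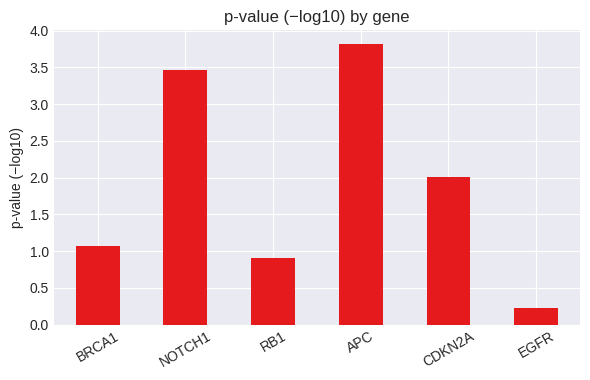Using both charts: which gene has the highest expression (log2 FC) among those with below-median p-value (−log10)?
Chart 2 median p-value (−log10) ≈ 1.5; below-median genes: BRCA1, RB1, EGFR. Among those, RB1 has the highest expression (log2 FC) (≈ 4).

RB1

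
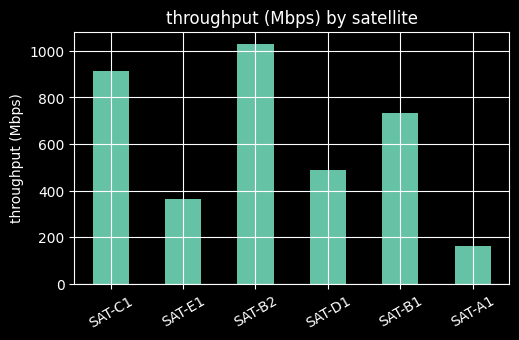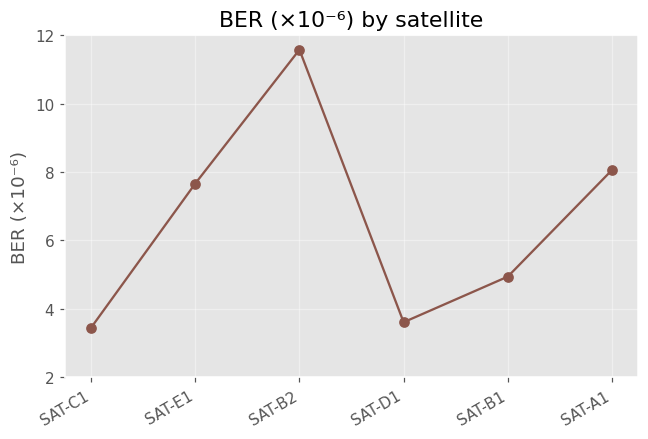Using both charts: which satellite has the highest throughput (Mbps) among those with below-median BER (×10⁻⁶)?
Chart 2 median BER (×10⁻⁶) ≈ 6; below-median satellites: SAT-C1, SAT-D1, SAT-B1. Among those, SAT-C1 has the highest throughput (Mbps) (≈ 900).

SAT-C1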